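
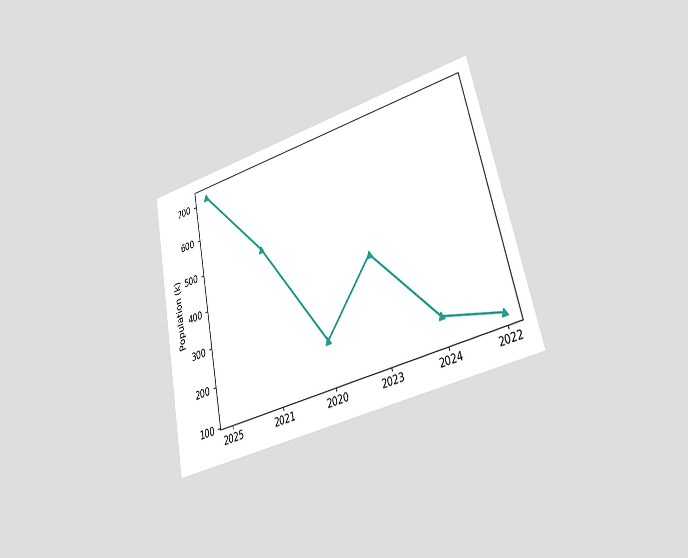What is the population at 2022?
The chart is tilted about 12° counter-clockwise and viewed at a slight angle. At 2022, the line is at 126k.

126k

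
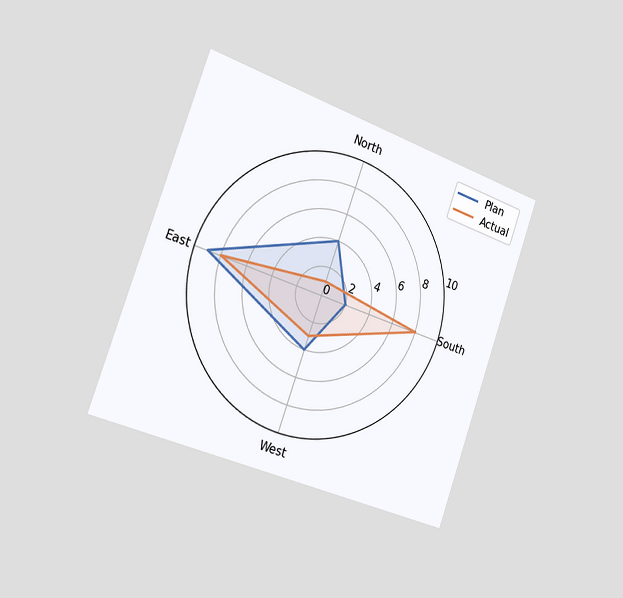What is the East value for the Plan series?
The chart is tilted about 19° clockwise and viewed slightly from the left. On the East axis, Plan reaches 9.

9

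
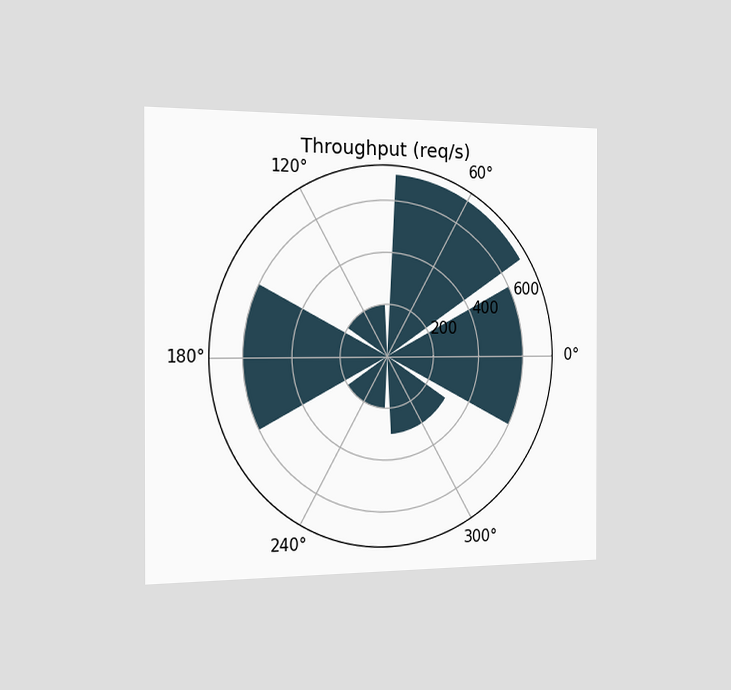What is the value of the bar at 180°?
600req/s

The chart is viewed slightly from the left. The bar at 180° reaches 600req/s on the radial axis.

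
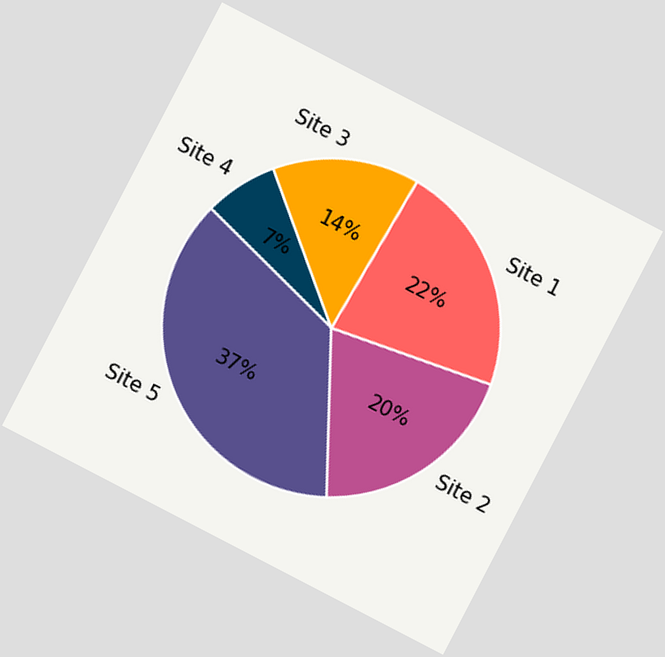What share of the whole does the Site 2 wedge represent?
20%

The chart is tilted about 27° clockwise. The Site 2 slice takes up 20% of the pie.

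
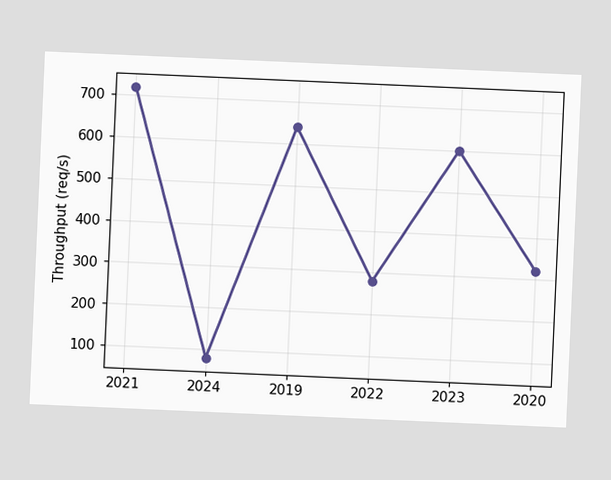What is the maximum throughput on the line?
The chart is tilted about 3° clockwise. The highest point is at 2021, and reading across to the y-axis gives 720req/s.

720req/s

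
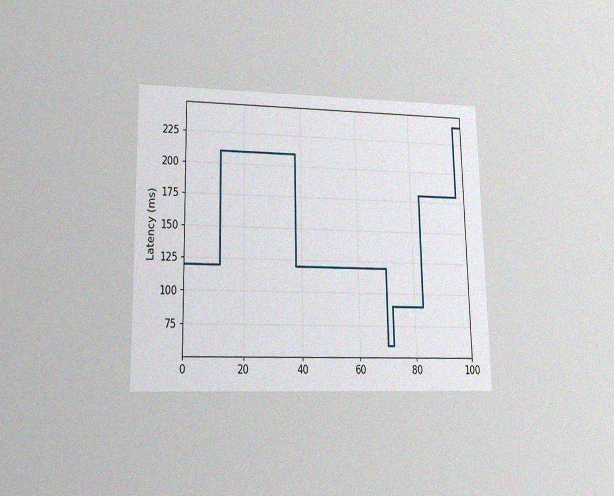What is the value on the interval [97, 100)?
240ms

The chart is viewed at a slight angle, with some photo noise. On [97, 100) the step sits at 240ms.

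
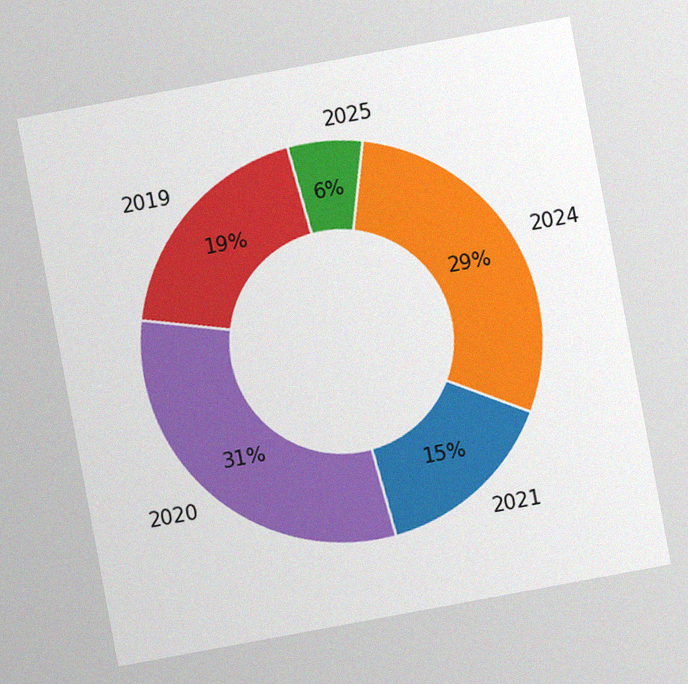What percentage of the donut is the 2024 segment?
29%

The chart is tilted about 10° counter-clockwise, with some photo noise. The 2024 segment takes up 29% of the ring.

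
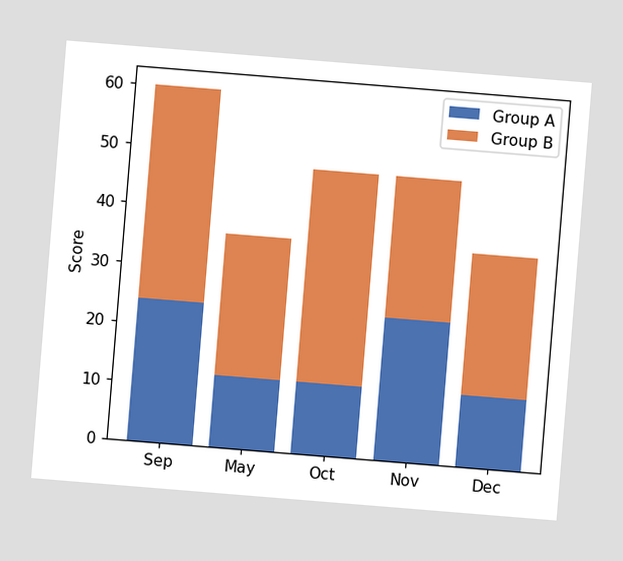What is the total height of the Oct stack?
48

The chart is tilted about 5° clockwise. The Oct stack's top reaches 48 on the y-axis.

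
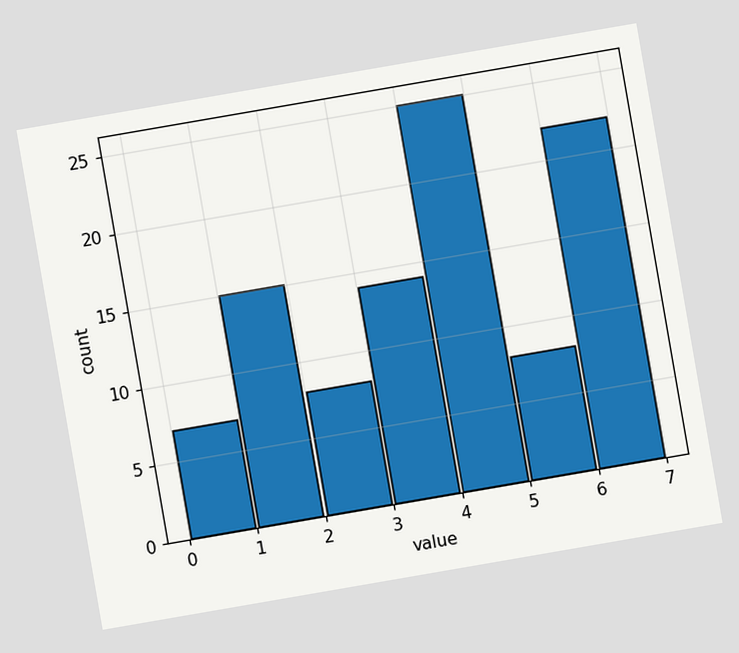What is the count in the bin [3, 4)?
14

The chart is tilted about 10° counter-clockwise. The [3, 4) bin has height 14.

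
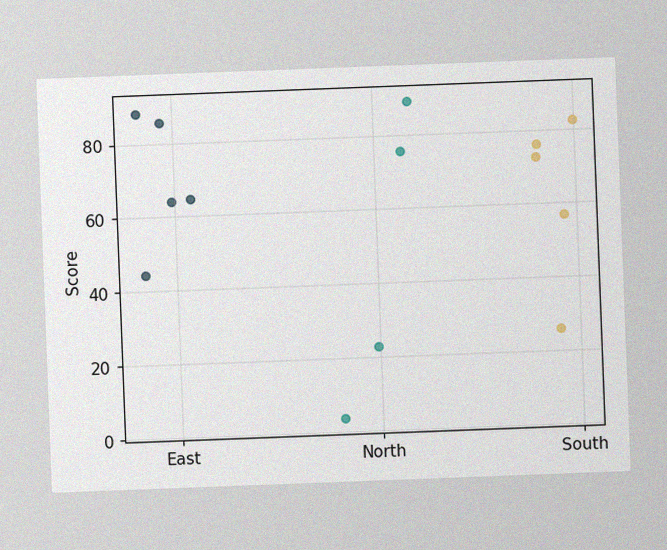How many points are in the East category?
5

The chart is tilted about 2° counter-clockwise, with some photo noise. Counting the markers in the East column gives 5.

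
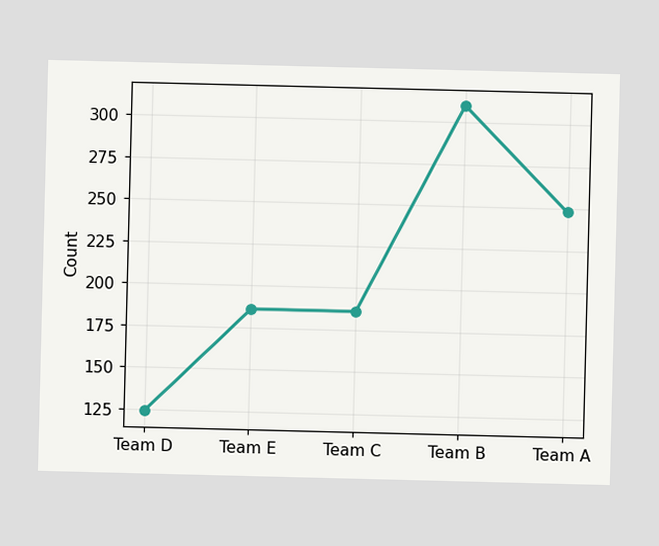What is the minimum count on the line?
The lowest point is at Team D, and reading across to the y-axis gives 124.

124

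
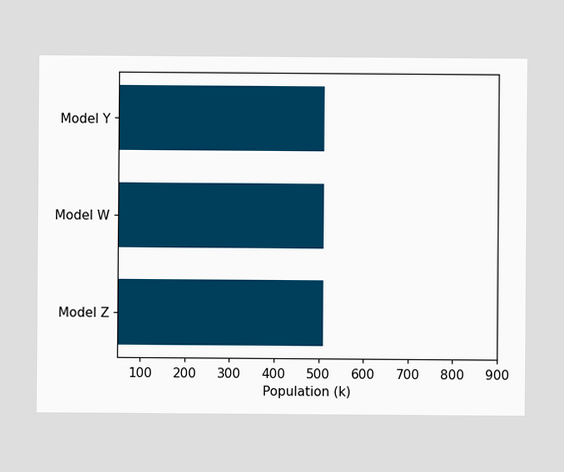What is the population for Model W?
Reading along the chart's x-axis, the Model W bar reaches 510k.

510k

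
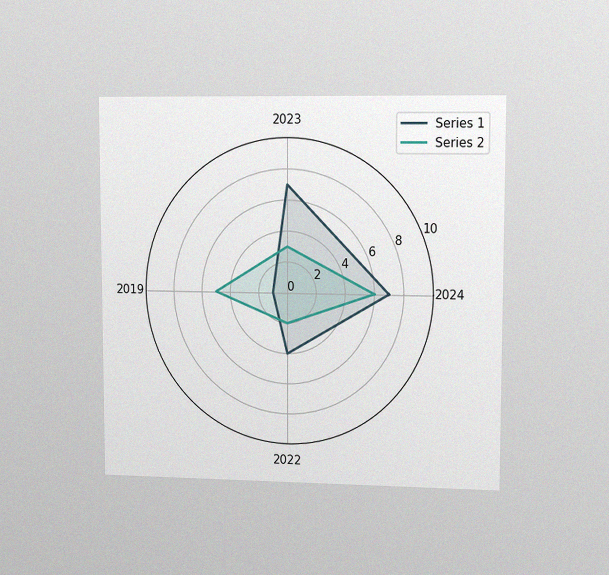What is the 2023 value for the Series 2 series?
The chart is viewed slightly from the right, with some photo noise. On the 2023 axis, Series 2 reaches 3.

3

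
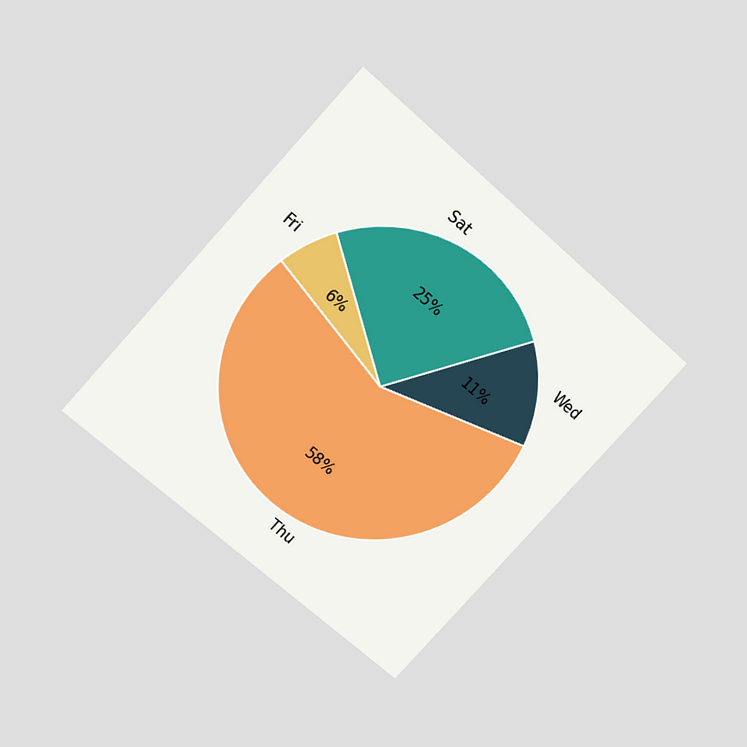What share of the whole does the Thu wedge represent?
The chart is tilted about 42° clockwise and viewed slightly from above. The Thu slice takes up 58% of the pie.

58%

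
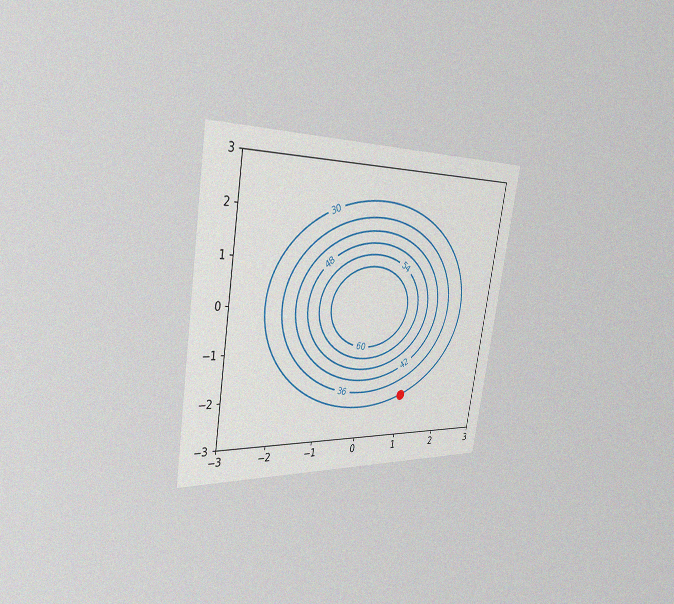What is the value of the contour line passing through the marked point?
30

The chart is tilted about 9° clockwise and viewed slightly from the left, with some photo noise. The marked point sits on the contour labelled 30.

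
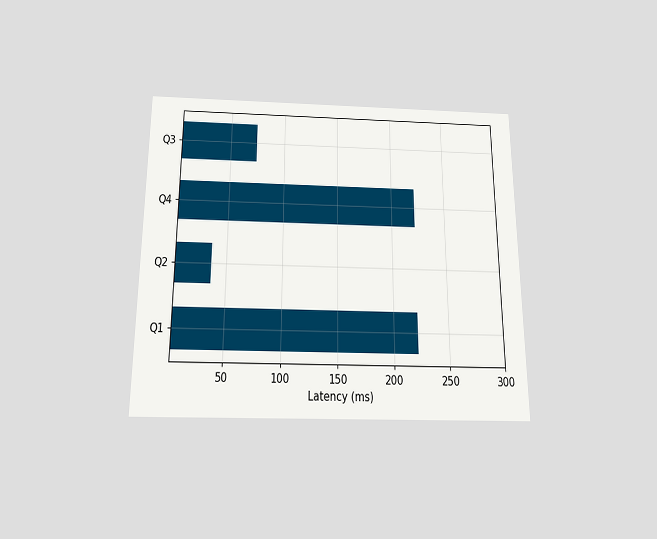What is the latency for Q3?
74ms

The chart is viewed slightly from below. Reading along the chart's x-axis, the Q3 bar reaches 74ms.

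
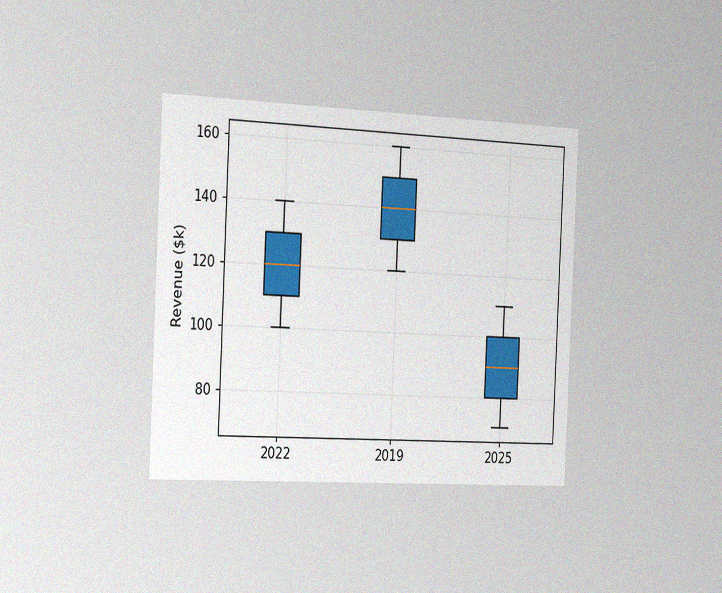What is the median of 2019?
The chart is tilted about 3° clockwise and viewed slightly from the left, with some photo noise. The median line in the 2019 box sits at $140k.

$140k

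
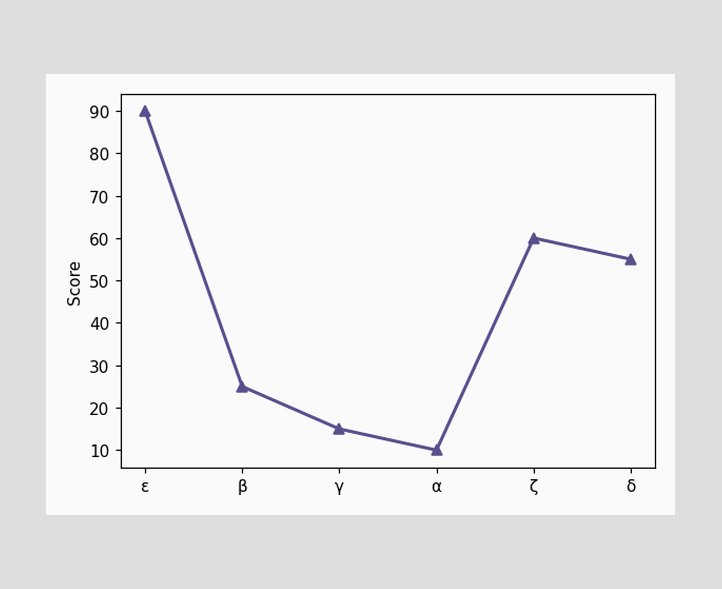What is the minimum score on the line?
10

The lowest point is at α, and reading across to the y-axis gives 10.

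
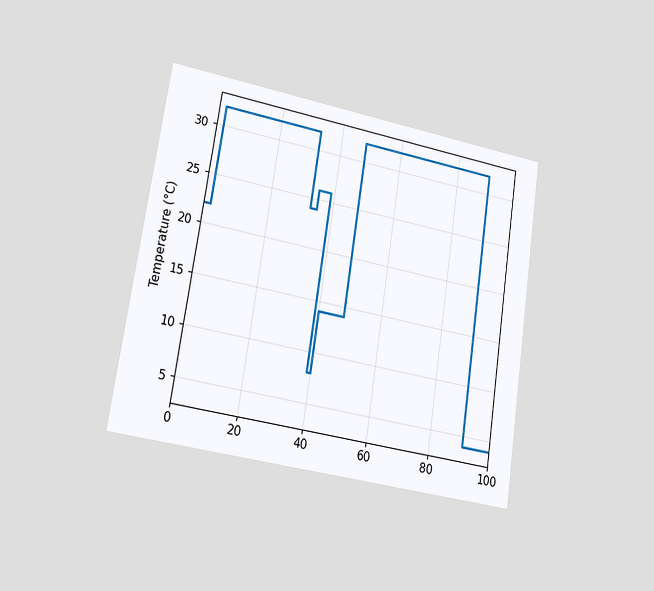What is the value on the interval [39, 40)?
8°C

The chart is tilted about 8° clockwise and viewed slightly from the left. On [39, 40) the step sits at 8°C.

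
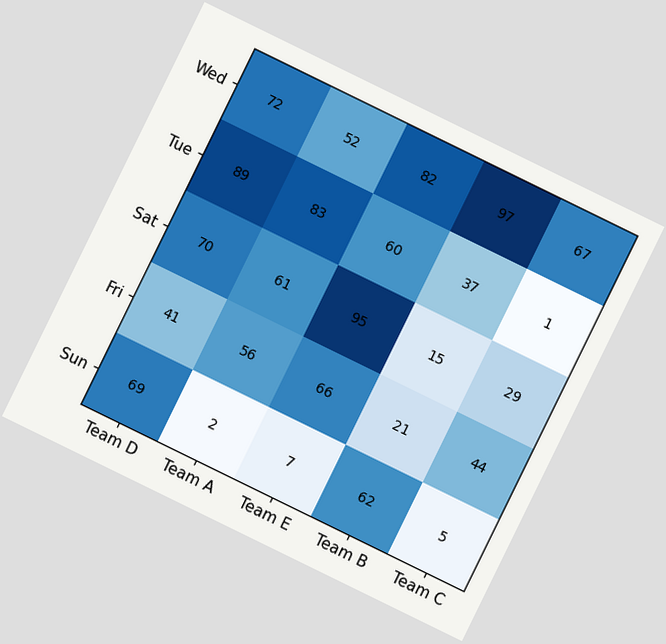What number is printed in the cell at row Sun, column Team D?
69

The chart is tilted about 26° clockwise. The (Sun, Team D) cell reads 69.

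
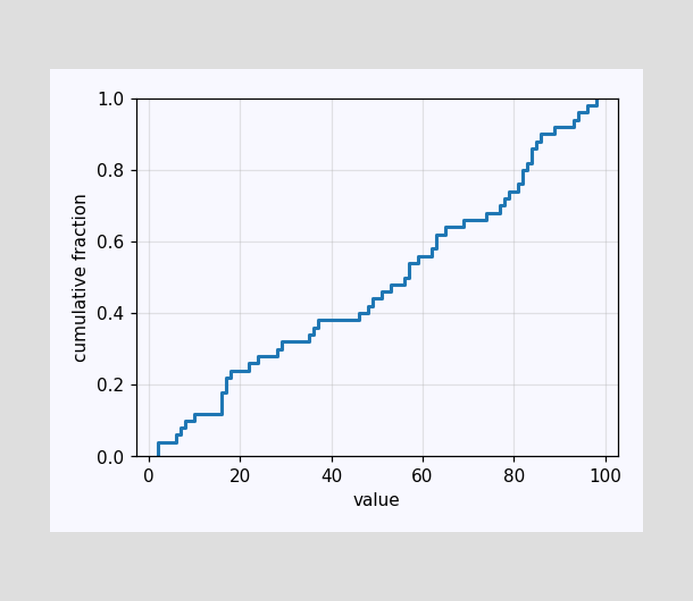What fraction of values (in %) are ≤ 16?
18%

At x=16 the ECDF step is at 18%.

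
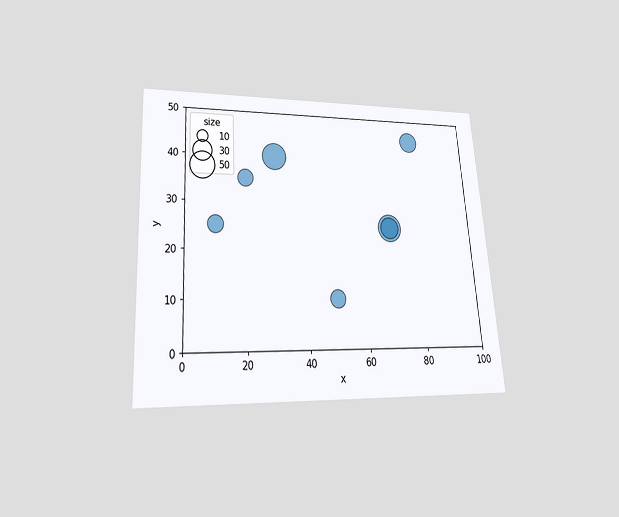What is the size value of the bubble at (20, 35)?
The chart is tilted about 4° counter-clockwise and viewed slightly from below. Matching the bubble at (20, 35) against the size legend gives 20.

20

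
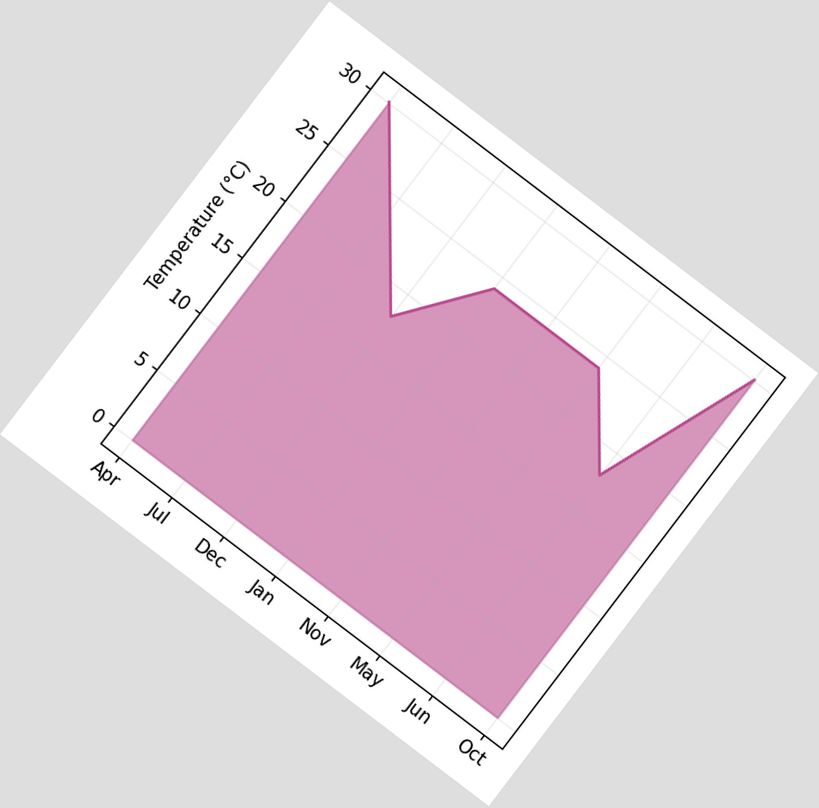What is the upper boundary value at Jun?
18°C

The chart is tilted about 37° clockwise. At Jun the upper boundary is at 18°C.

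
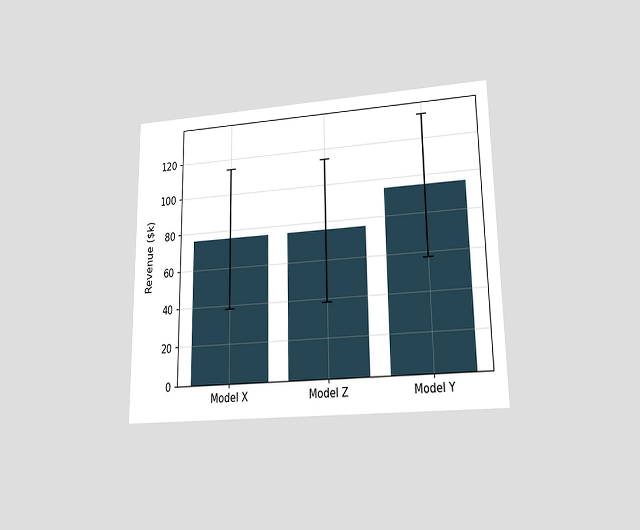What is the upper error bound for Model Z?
$114k

The chart is viewed at a slight angle. The Model Z bar's upper whisker reaches $114k.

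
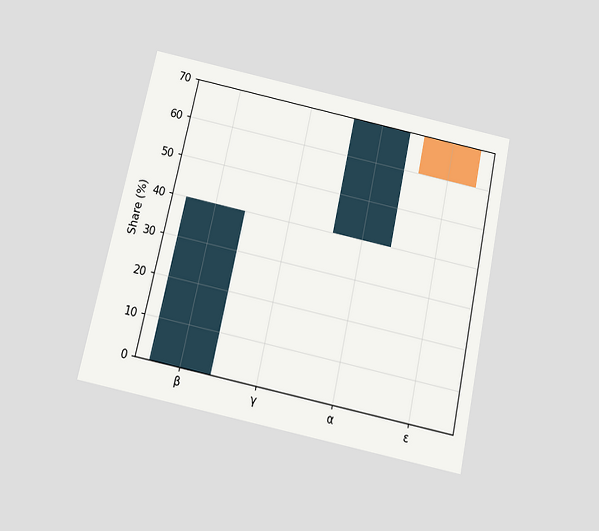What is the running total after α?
70%

The chart is tilted about 12° clockwise and viewed slightly from below. After α the running total reaches 70%.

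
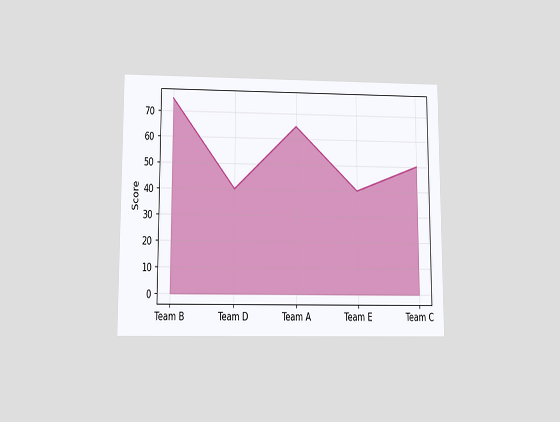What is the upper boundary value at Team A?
The chart is viewed slightly from below. At Team A the upper boundary is at 65.

65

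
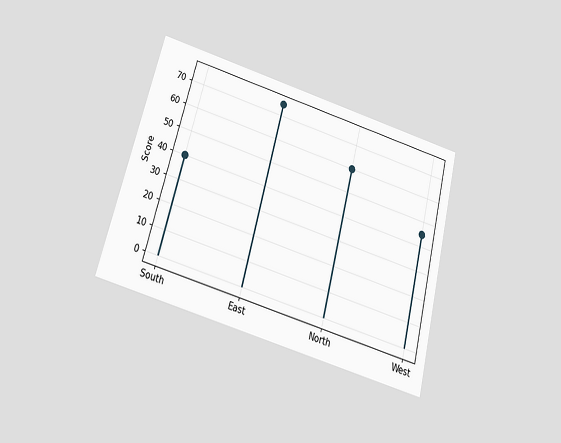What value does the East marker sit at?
75

The chart is tilted about 15° clockwise and viewed slightly from below. The East marker sits at 75.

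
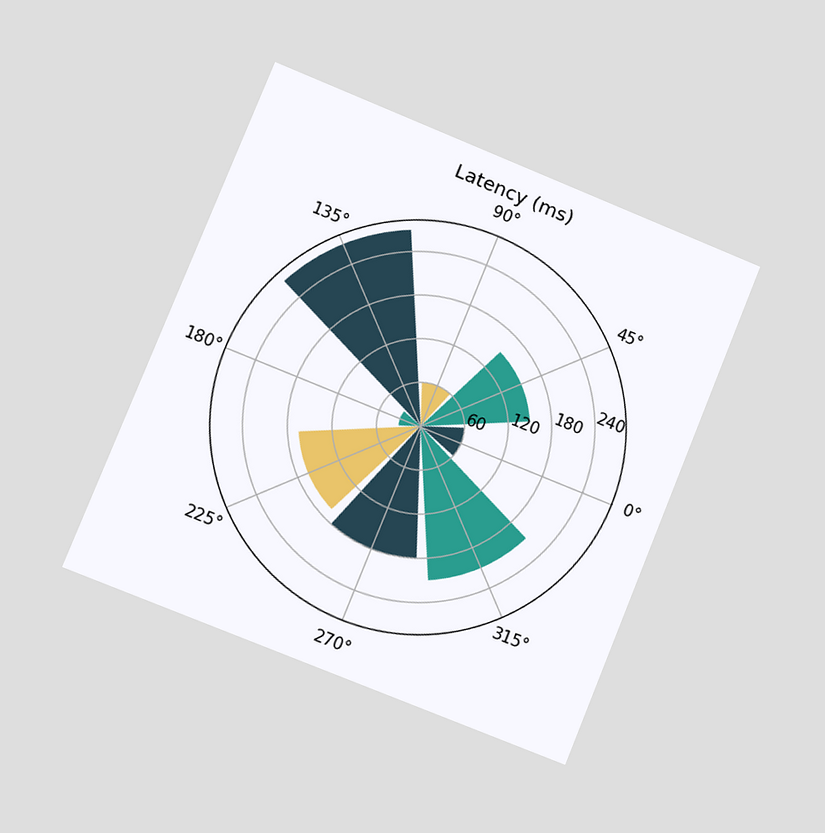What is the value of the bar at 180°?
30ms

The chart is tilted about 22° clockwise and viewed slightly from the left. The bar at 180° reaches 30ms on the radial axis.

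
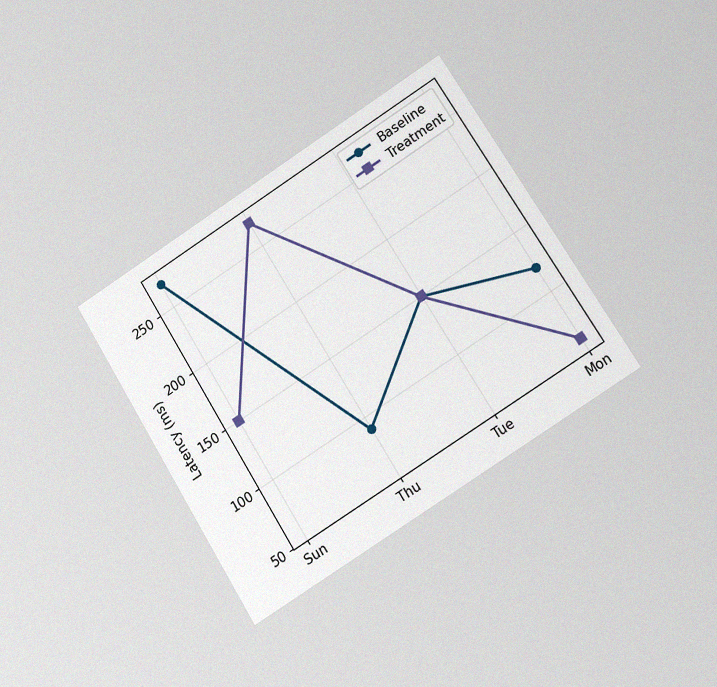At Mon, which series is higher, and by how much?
Baseline, by 60ms

The chart is tilted about 32° counter-clockwise and viewed slightly from the right, with some photo noise. At Mon, Baseline sits above the other line by 60ms.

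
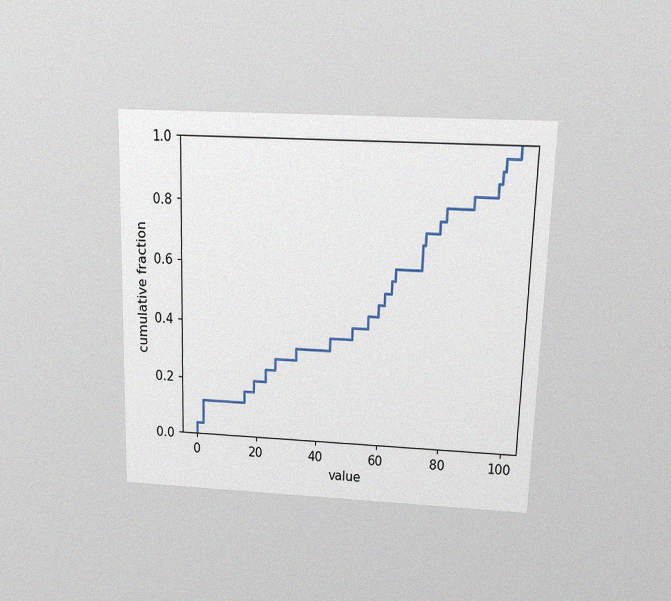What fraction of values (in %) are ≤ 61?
52%

The chart is viewed slightly from above, with some photo noise. At x=61 the ECDF step is at 52%.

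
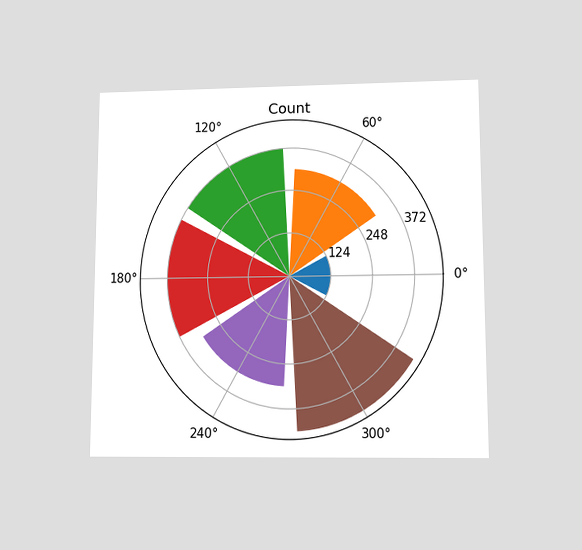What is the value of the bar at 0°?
124

The chart is viewed at a slight angle. The bar at 0° reaches 124 on the radial axis.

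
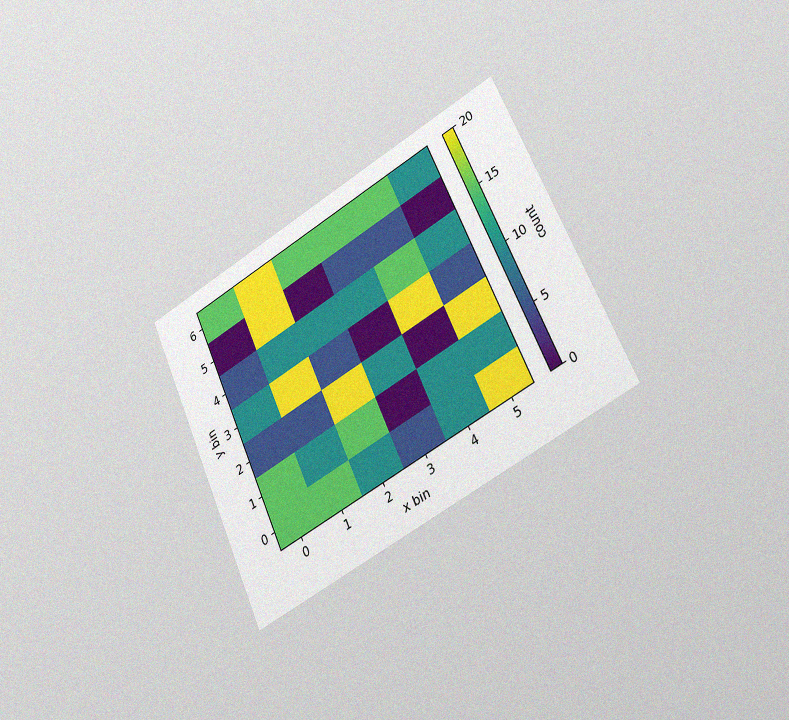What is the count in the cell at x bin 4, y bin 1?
10

The chart is tilted about 25° counter-clockwise and viewed slightly from the right, with some photo noise. Matching the cell (4, 1) against the colorbar gives 10.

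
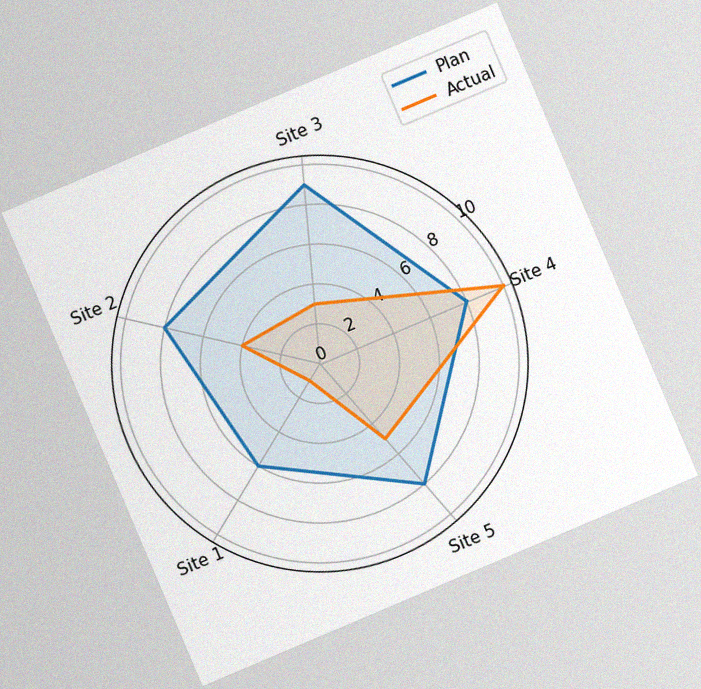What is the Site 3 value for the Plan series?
9

The chart is tilted about 23° counter-clockwise, with some photo noise. On the Site 3 axis, Plan reaches 9.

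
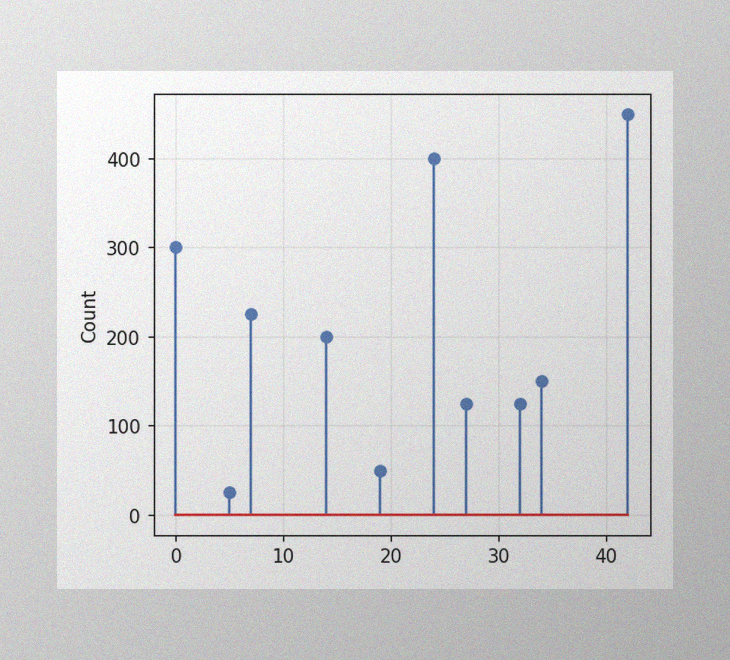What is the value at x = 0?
The image has some photo noise and uneven lighting. The stem at x=0 reaches 300.

300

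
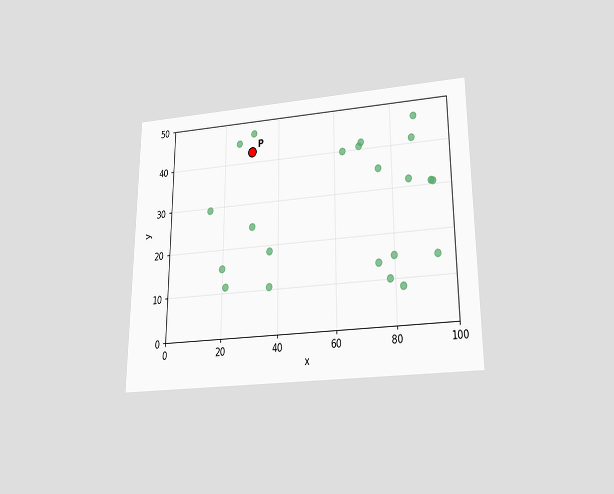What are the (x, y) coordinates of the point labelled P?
(30, 42.5)

The chart is viewed slightly from below. Following the gridlines from P to each axis, P sits at (30, 42.5).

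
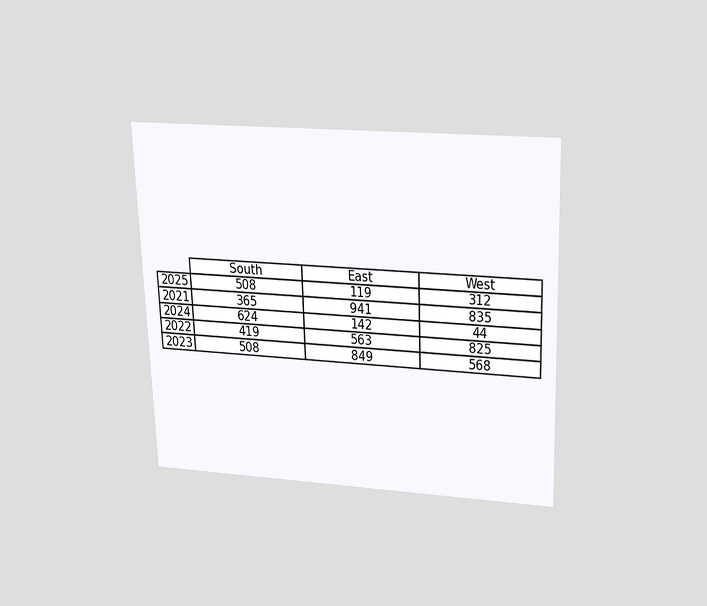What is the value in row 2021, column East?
The chart is tilted about 2° counter-clockwise and viewed slightly from above. The (2021, East) cell reads 941.

941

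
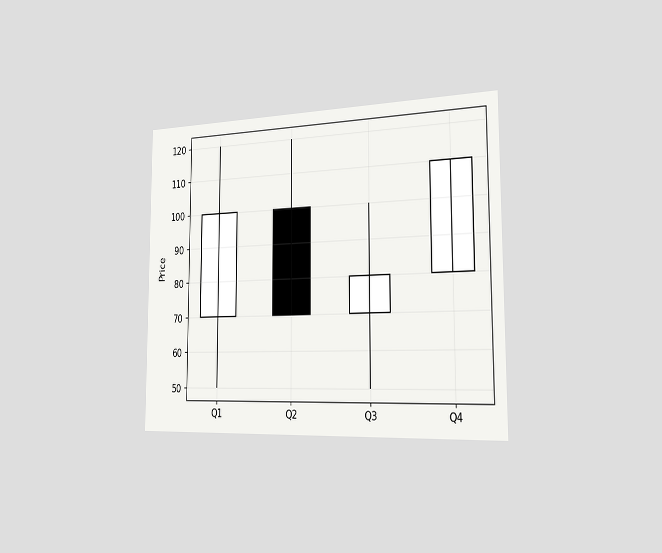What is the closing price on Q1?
The chart is viewed slightly from the right. The Q1 candle closes at 100.

100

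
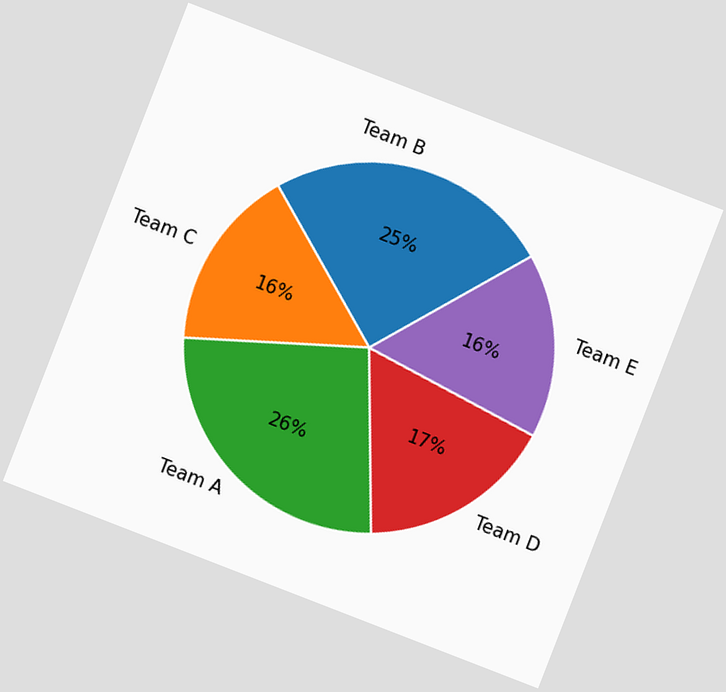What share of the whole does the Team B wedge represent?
25%

The chart is tilted about 21° clockwise. The Team B slice takes up 25% of the pie.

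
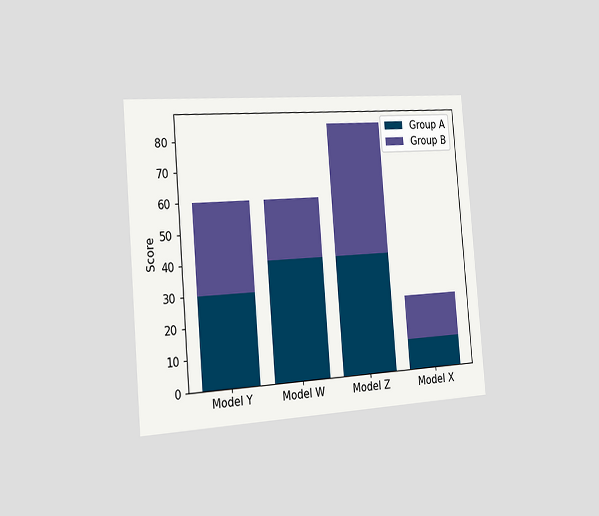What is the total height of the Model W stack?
The chart is tilted about 5° counter-clockwise and viewed slightly from the left. The Model W stack's top reaches 60 on the y-axis.

60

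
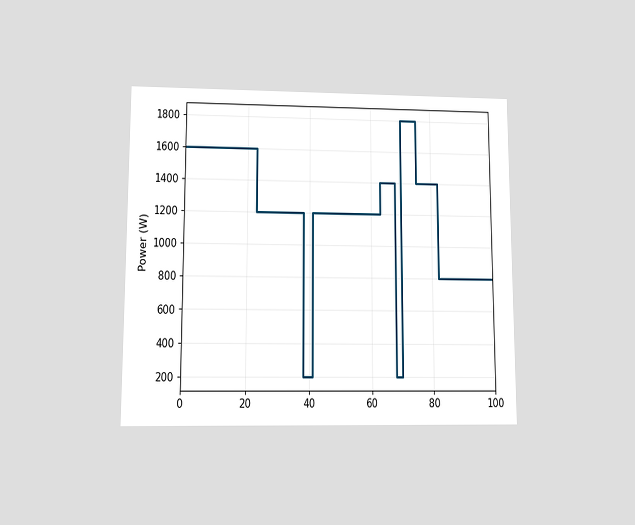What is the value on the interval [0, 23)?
1600W

The chart is viewed at a slight angle. On [0, 23) the step sits at 1600W.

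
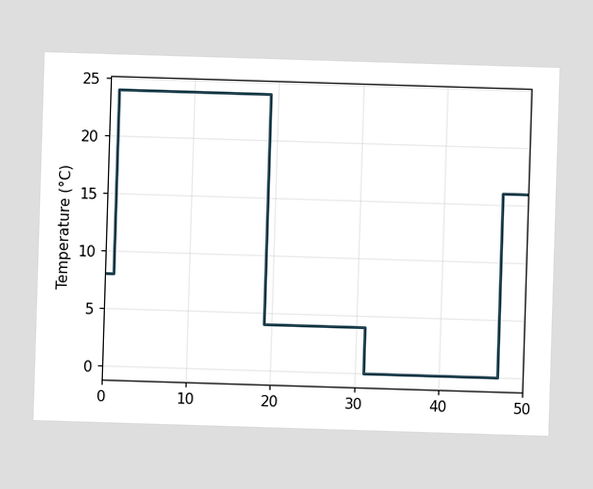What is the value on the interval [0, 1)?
8°C

On [0, 1) the step sits at 8°C.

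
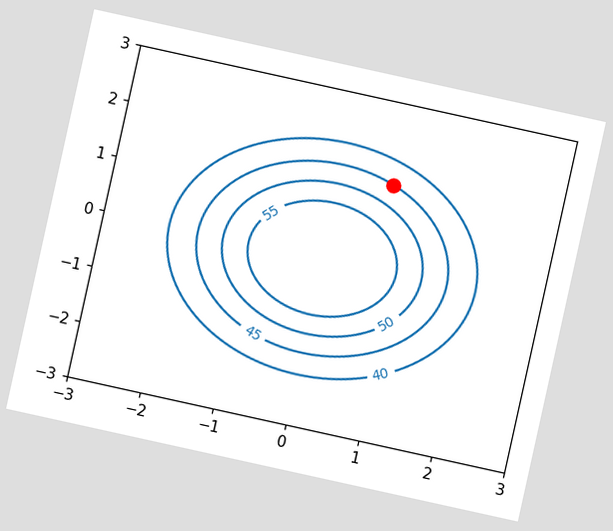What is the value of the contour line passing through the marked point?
The chart is tilted about 12° clockwise. The marked point sits on the contour labelled 45.

45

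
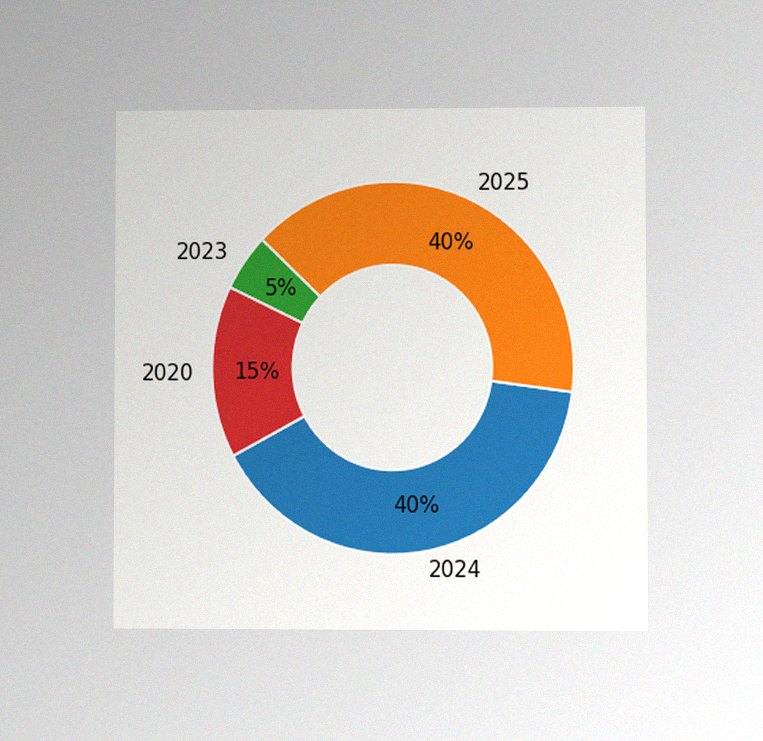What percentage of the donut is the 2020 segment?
The chart is viewed at a slight angle, with some photo noise. The 2020 segment takes up 15% of the ring.

15%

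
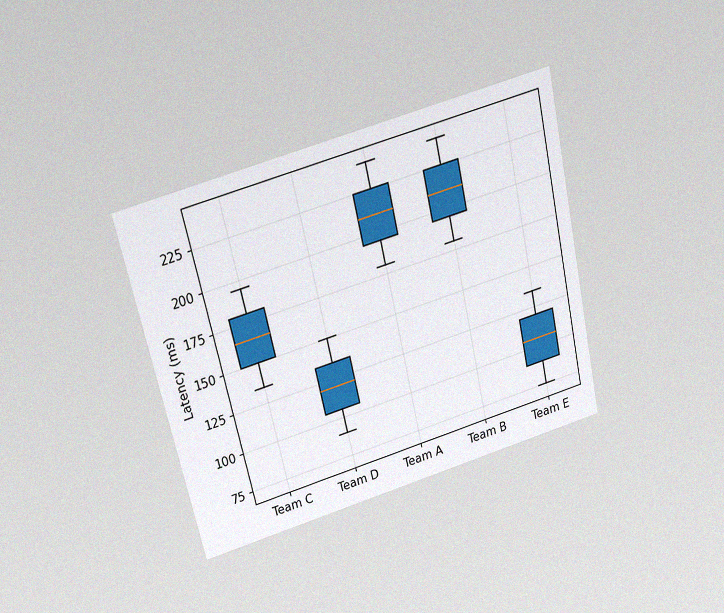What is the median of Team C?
The chart is tilted about 13° counter-clockwise and viewed slightly from above, with some photo noise. The median line in the Team C box sits at 165ms.

165ms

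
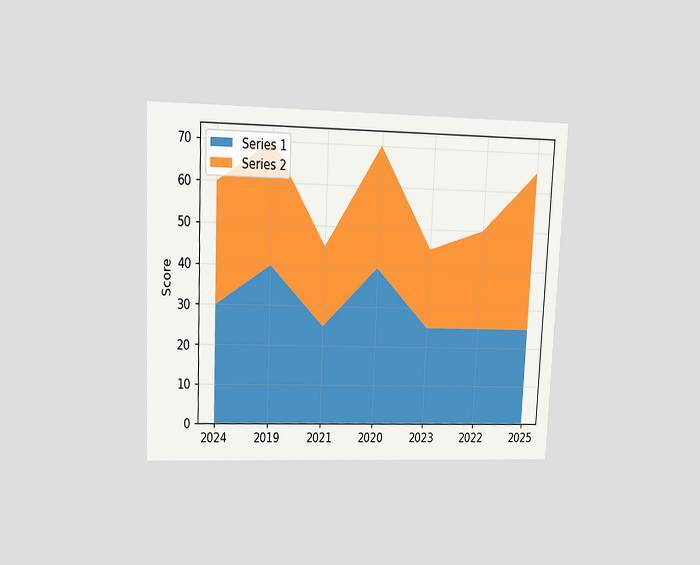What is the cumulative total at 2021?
The chart is tilted about 3° clockwise and viewed at a slight angle. The stacked total at 2021 reaches 45.

45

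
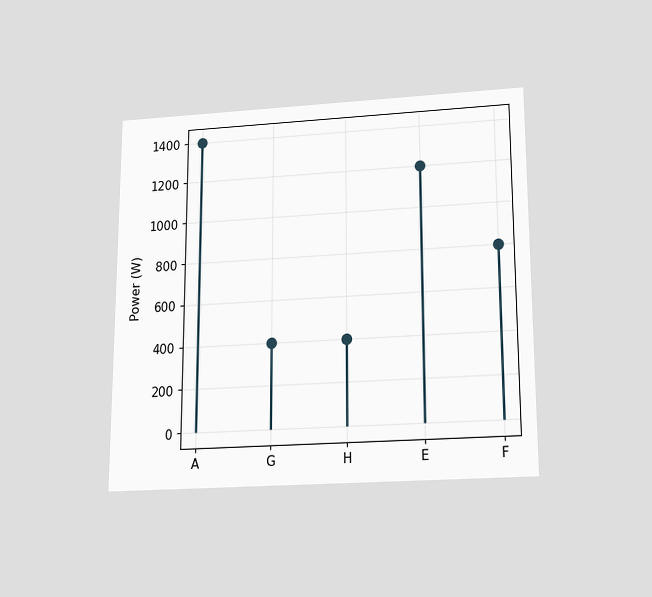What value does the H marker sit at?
The chart is viewed slightly from below. The H marker sits at 400W.

400W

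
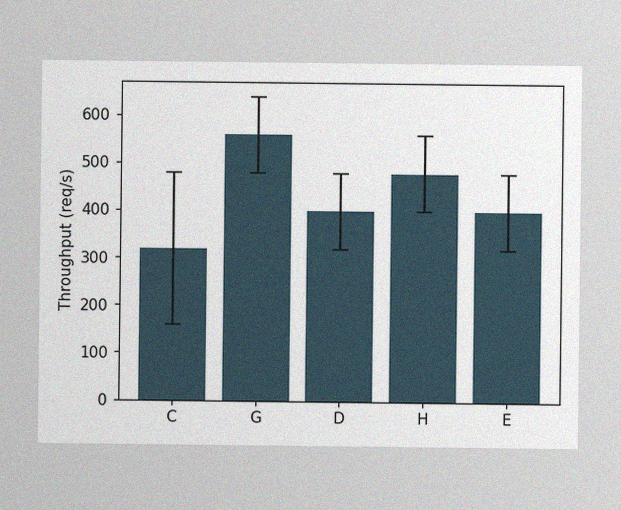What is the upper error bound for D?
480req/s

The image has some photo noise and uneven lighting. The D bar's upper whisker reaches 480req/s.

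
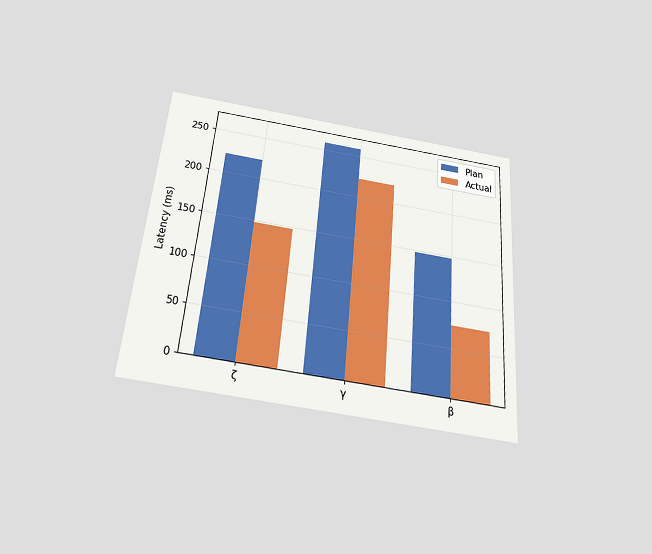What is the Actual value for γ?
222ms

The chart is tilted about 5° clockwise and viewed slightly from below. The Actual bar at γ reaches 222ms on the y-axis.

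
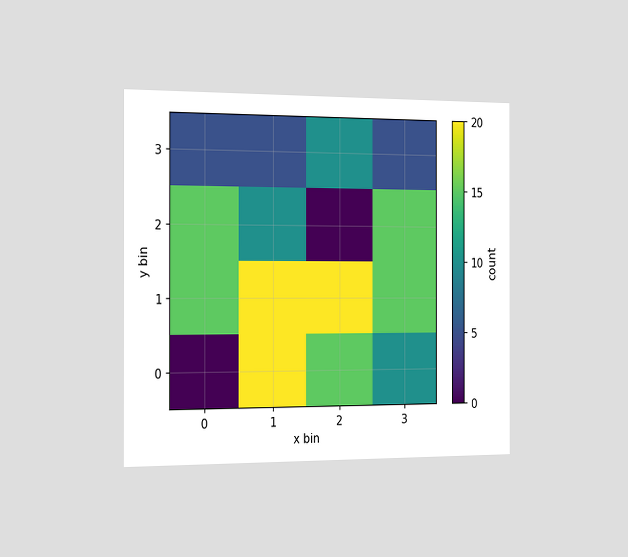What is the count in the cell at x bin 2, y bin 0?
15

The chart is viewed slightly from the left. Matching the cell (2, 0) against the colorbar gives 15.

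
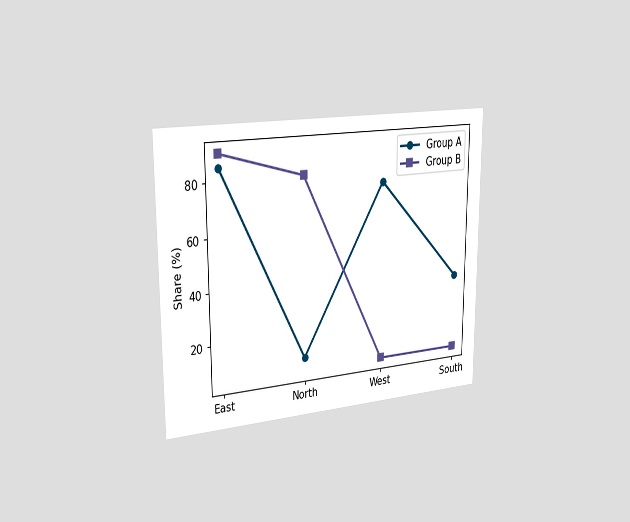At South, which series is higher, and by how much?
The chart is viewed slightly from the left. At South, Group A sits above the other line by 30%.

Group A, by 30%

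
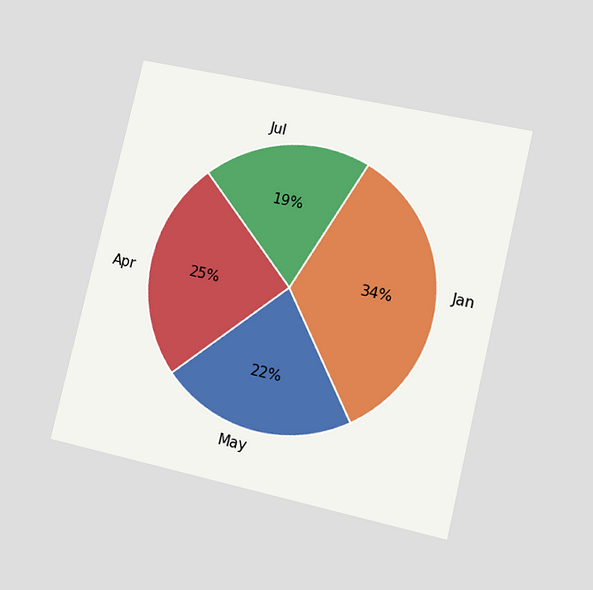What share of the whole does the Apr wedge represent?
25%

The chart is tilted about 13° clockwise and viewed at a slight angle. The Apr slice takes up 25% of the pie.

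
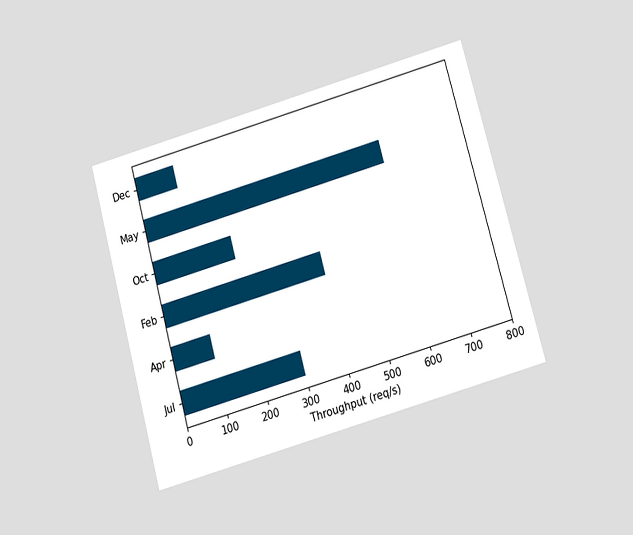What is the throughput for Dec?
100req/s

The chart is tilted about 15° counter-clockwise and viewed slightly from below. Reading along the chart's x-axis, the Dec bar reaches 100req/s.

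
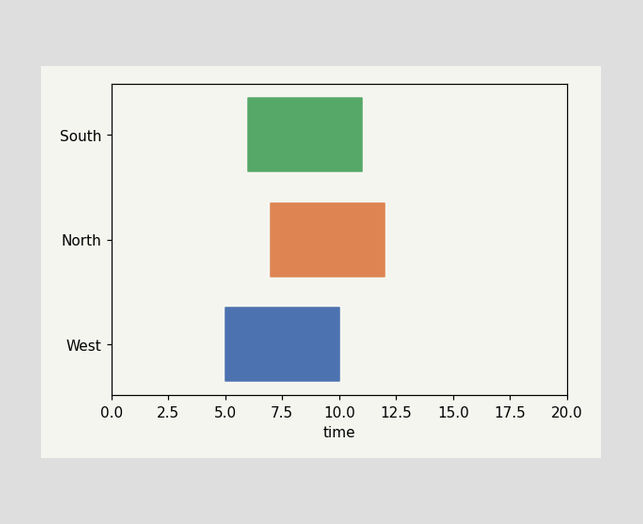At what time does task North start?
7

The North bar begins at t=7.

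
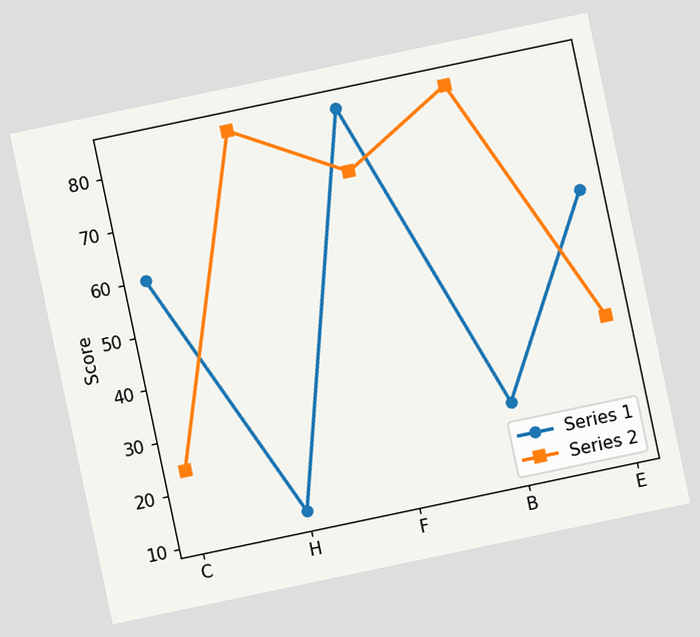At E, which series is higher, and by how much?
The chart is tilted about 12° counter-clockwise. At E, Series 1 sits above the other line by 24.

Series 1, by 24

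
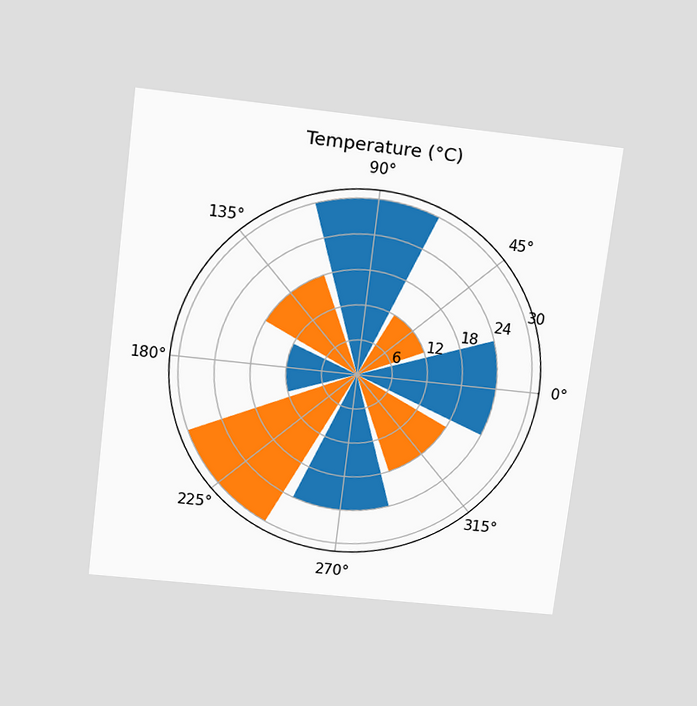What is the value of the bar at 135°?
18°C

The chart is tilted about 7° clockwise and viewed slightly from above. The bar at 135° reaches 18°C on the radial axis.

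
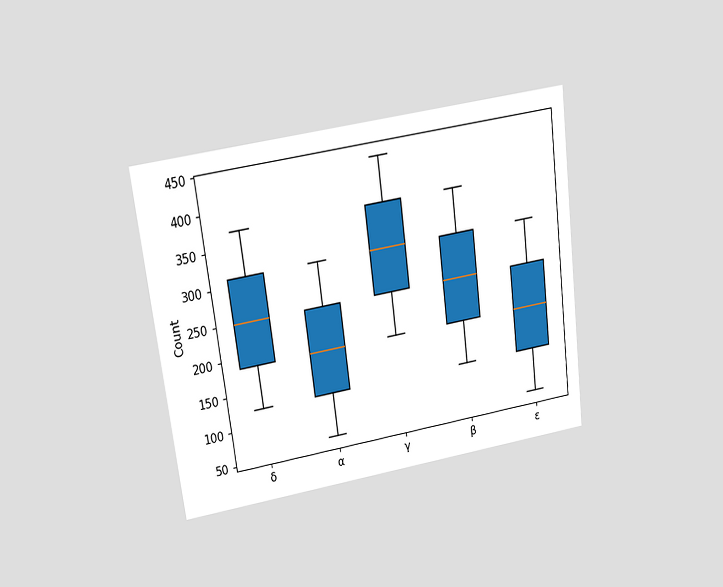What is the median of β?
248

The chart is tilted about 7° counter-clockwise and viewed slightly from above. The median line in the β box sits at 248.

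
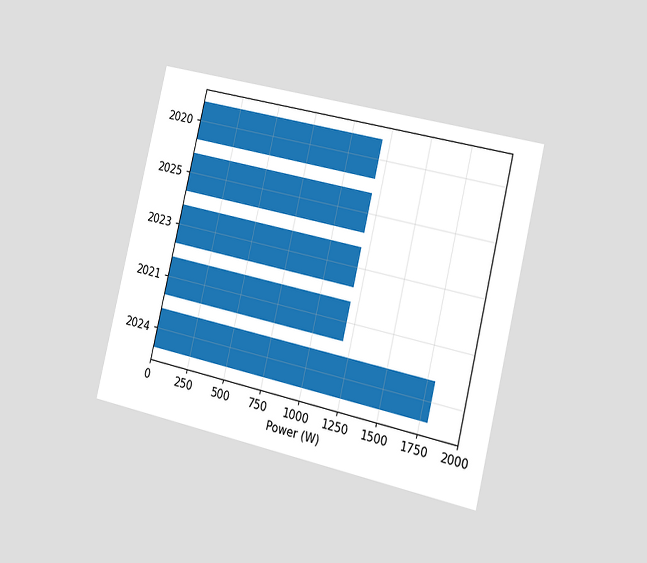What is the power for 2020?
The chart is tilted about 13° clockwise and viewed slightly from the right. Reading along the chart's x-axis, the 2020 bar reaches 1200W.

1200W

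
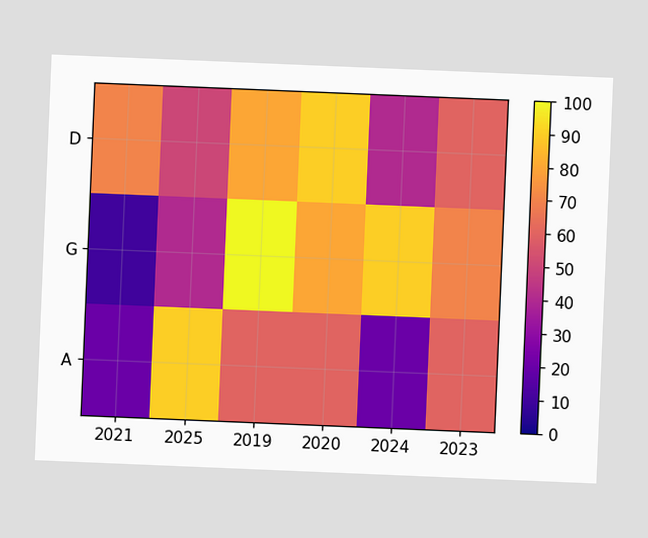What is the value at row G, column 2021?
10

The chart is tilted about 2° clockwise. Matching cell (G, 2021) against the colorbar gives 10.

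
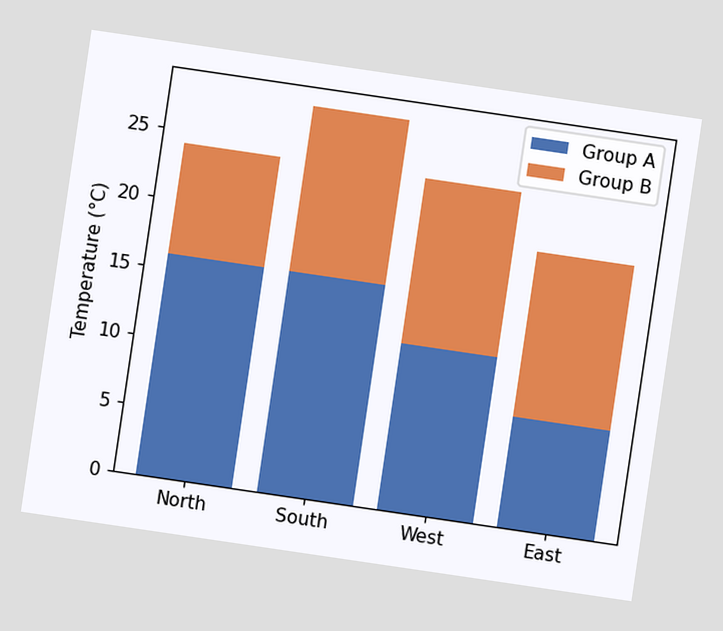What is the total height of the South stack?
28°C

The chart is tilted about 8° clockwise. The South stack's top reaches 28°C on the y-axis.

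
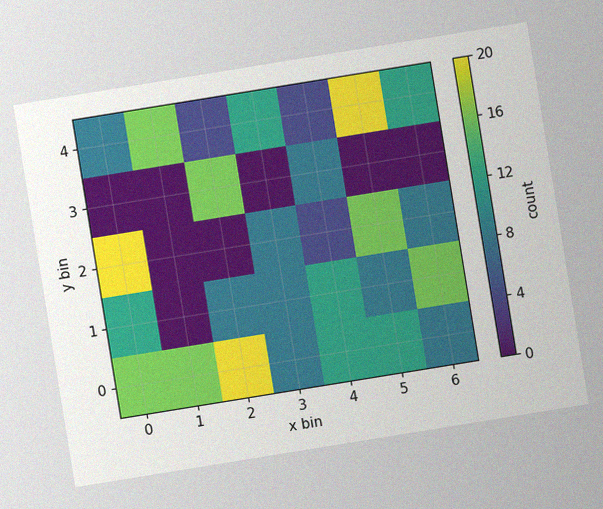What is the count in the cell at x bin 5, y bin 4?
20

The chart is tilted about 9° counter-clockwise, with some photo noise. Matching the cell (5, 4) against the colorbar gives 20.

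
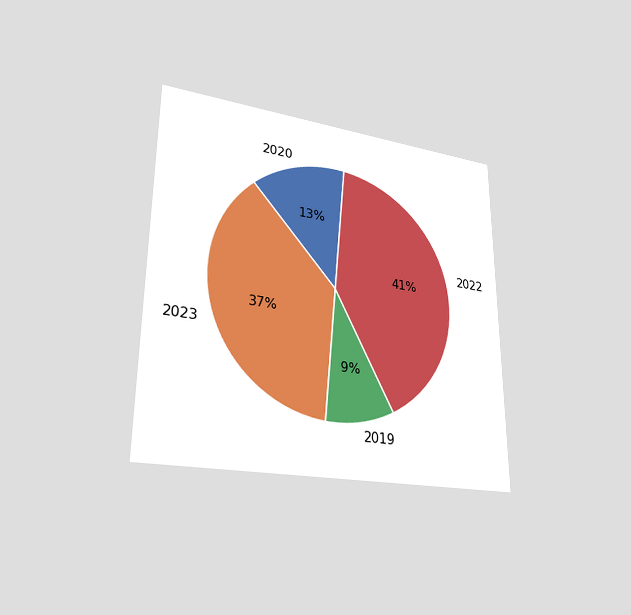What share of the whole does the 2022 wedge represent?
The chart is viewed at a slight angle. The 2022 slice takes up 41% of the pie.

41%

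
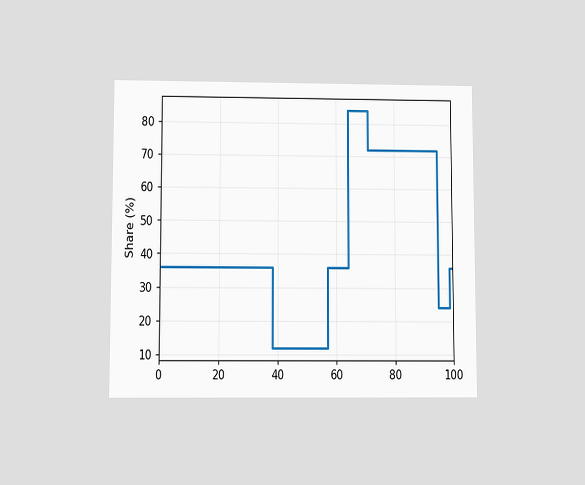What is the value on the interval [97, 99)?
The chart is viewed slightly from below. On [97, 99) the step sits at 24%.

24%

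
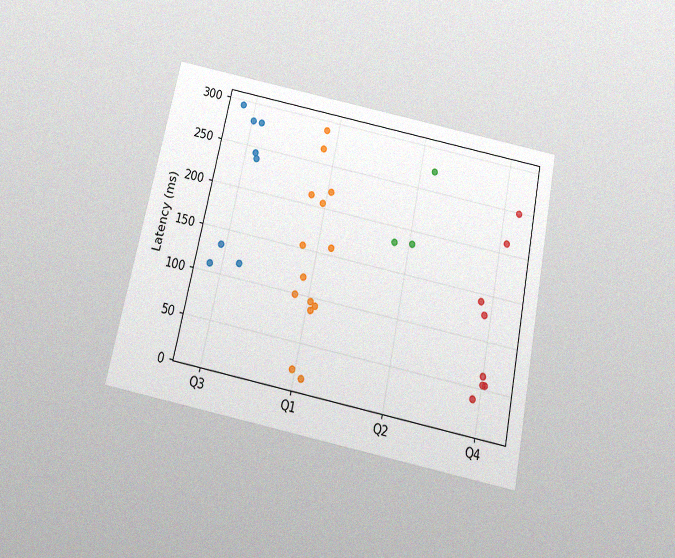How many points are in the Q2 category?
The chart is tilted about 12° clockwise and viewed slightly from below, with some photo noise. Counting the markers in the Q2 column gives 3.

3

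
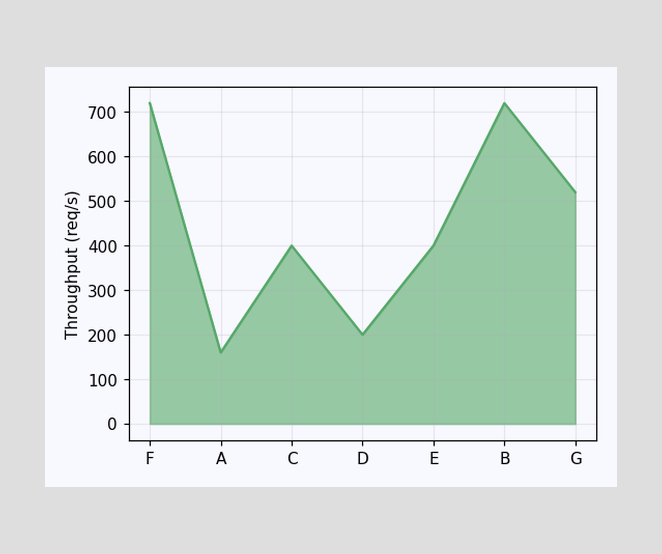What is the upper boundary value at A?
160req/s

At A the upper boundary is at 160req/s.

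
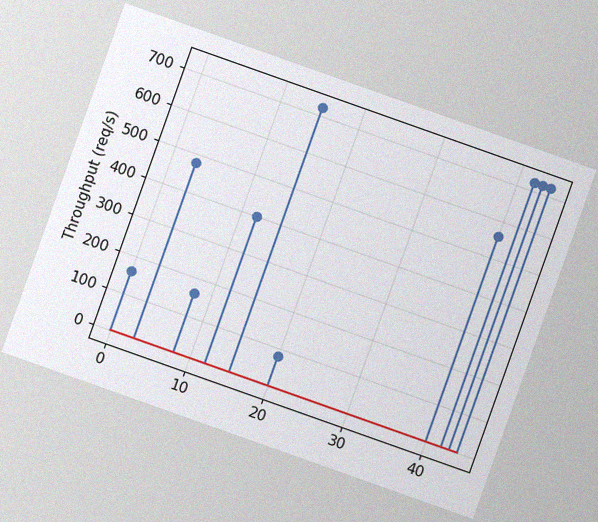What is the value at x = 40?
560req/s

The chart is tilted about 20° clockwise, with some photo noise. The stem at x=40 reaches 560req/s.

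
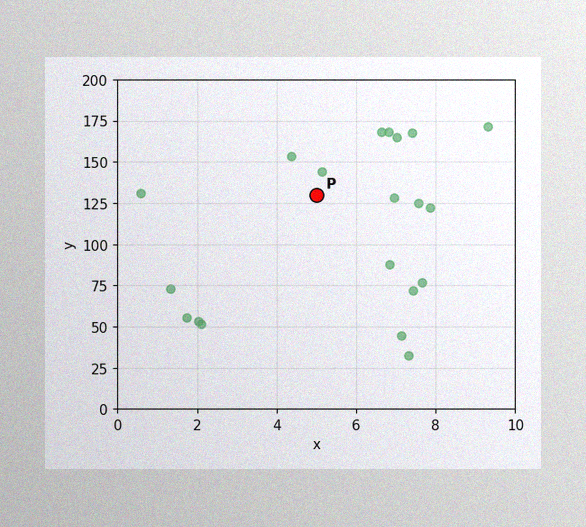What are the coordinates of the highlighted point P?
(5, 130)

The image has some photo noise and uneven lighting. Following the gridlines from P to each axis, P sits at (5, 130).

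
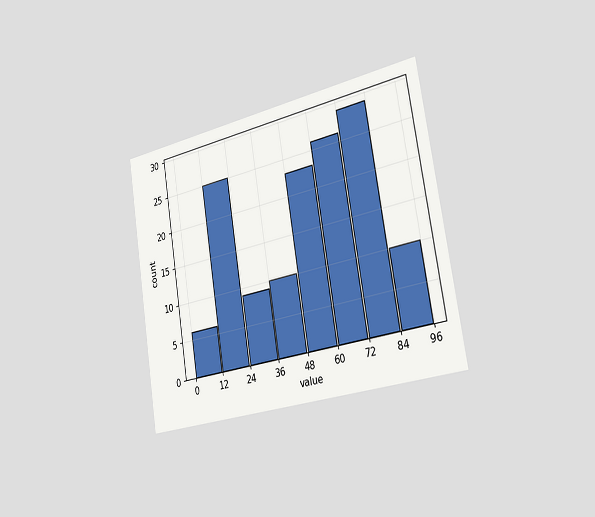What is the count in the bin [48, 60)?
The chart is tilted about 9° counter-clockwise and viewed slightly from the right. The [48, 60) bin has height 23.

23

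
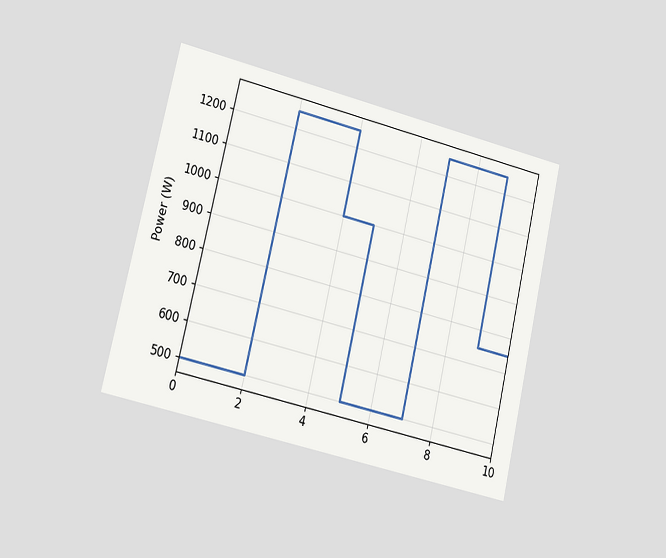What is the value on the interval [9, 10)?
750W

The chart is tilted about 13° clockwise and viewed at a slight angle. On [9, 10) the step sits at 750W.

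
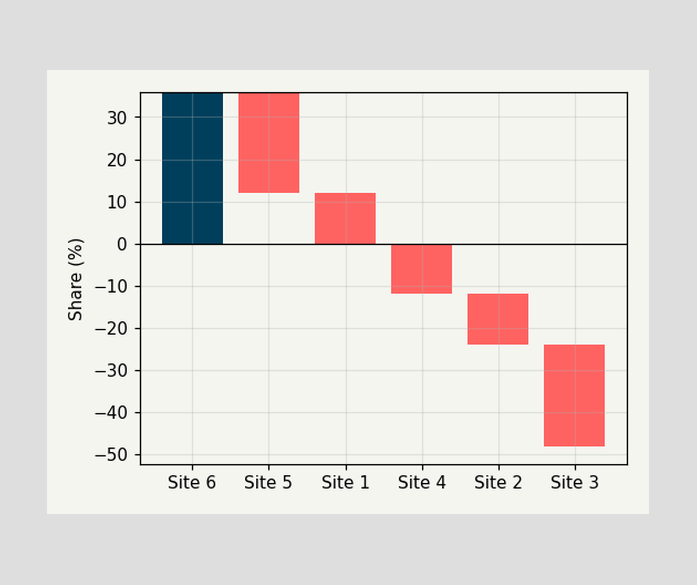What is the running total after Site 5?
12%

After Site 5 the running total reaches 12%.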